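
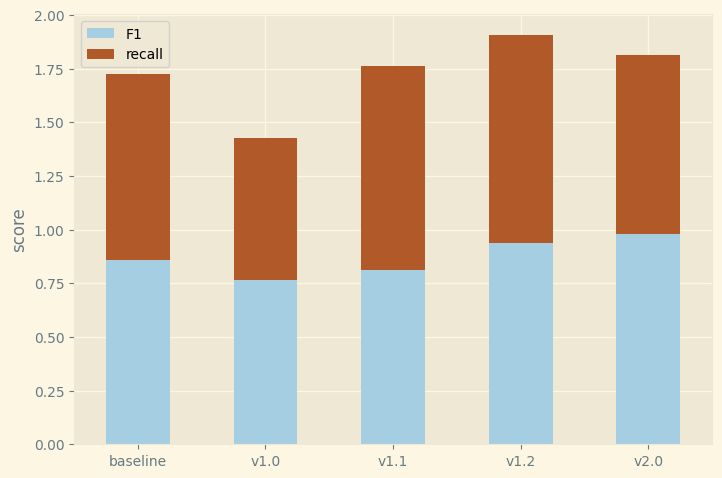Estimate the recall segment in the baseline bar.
≈ 1.0

recall top ≈ 1.8, bottom ≈ 0.8; segment ≈ 1.0.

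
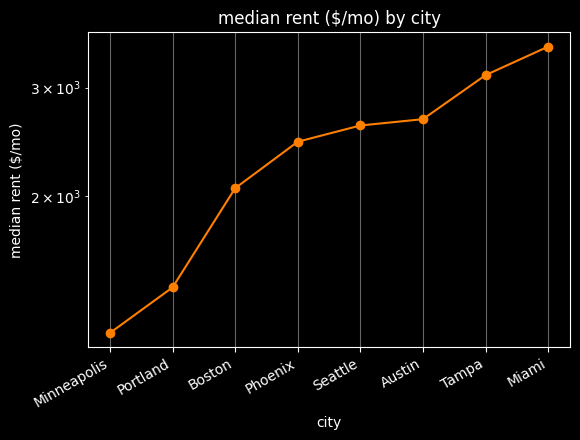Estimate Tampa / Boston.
≈ 1.6×

Tampa ≈ 3200, Boston ≈ 2000; 3200/2000 ≈ 1.6.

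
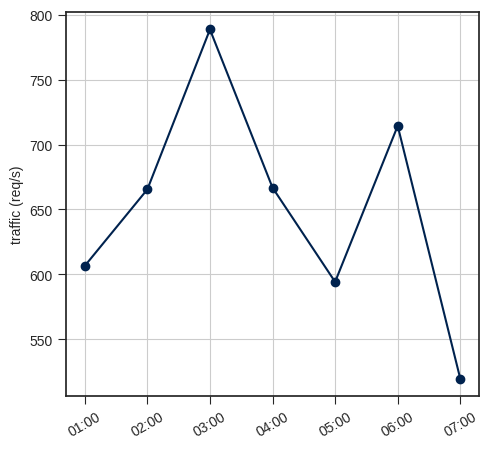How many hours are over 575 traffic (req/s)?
6

Above 575: 01:00, 02:00, 03:00, 04:00, 05:00, 06:00.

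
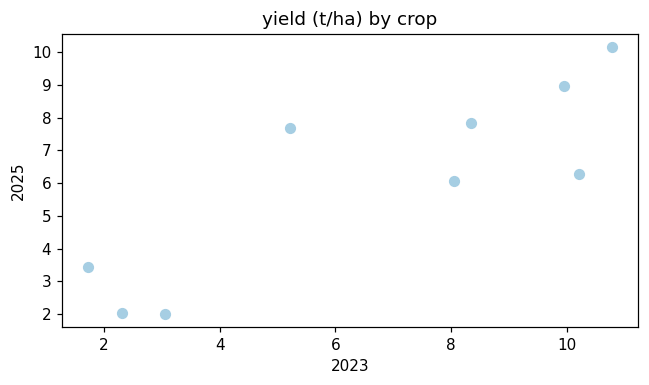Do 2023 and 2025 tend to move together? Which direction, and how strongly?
positive, strong

Points are positively correlated; strong (|r| ≈ 0.9).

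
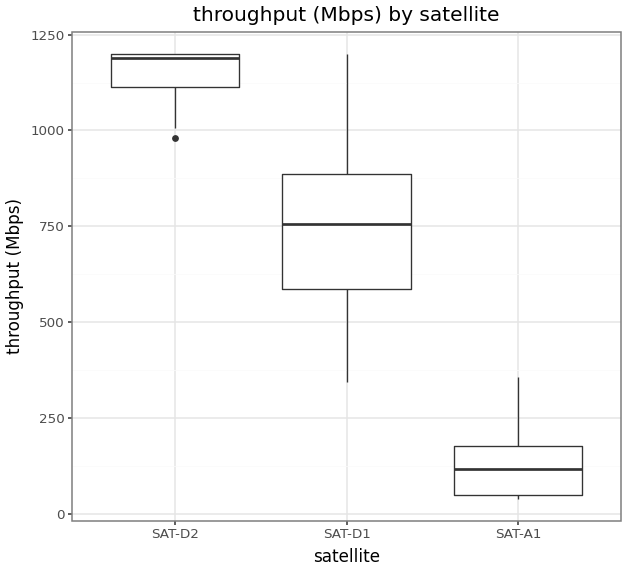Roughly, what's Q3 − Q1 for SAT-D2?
Q3 ≈ 1200, Q1 ≈ 1100; IQR ≈ 100.

≈ 100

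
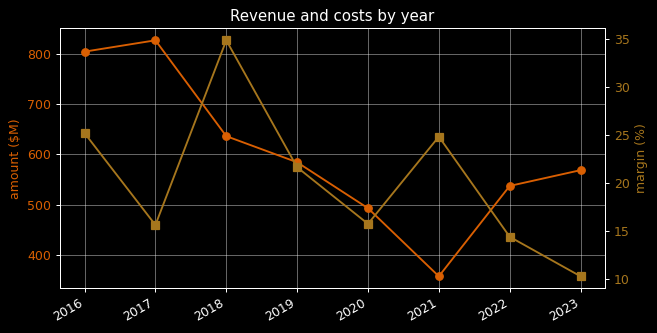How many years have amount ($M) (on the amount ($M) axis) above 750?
Above 750: 2016, 2017.

2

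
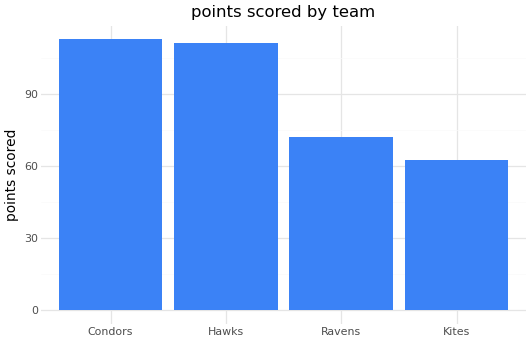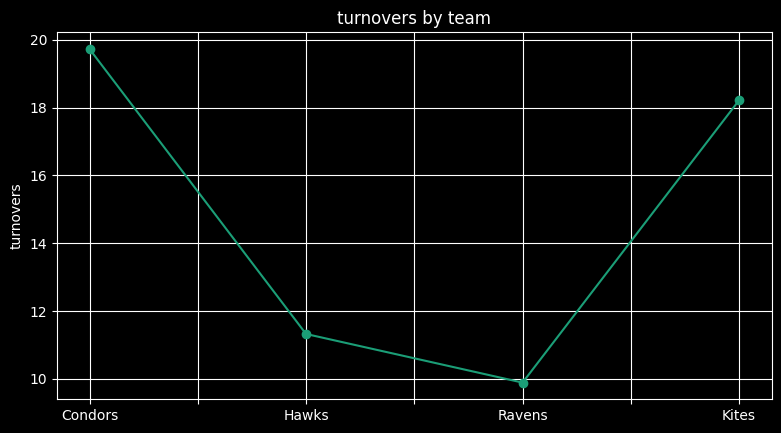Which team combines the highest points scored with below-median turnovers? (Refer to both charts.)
Chart 2 median turnovers ≈ 14; below-median teams: Hawks, Ravens. Among those, Hawks has the highest points scored (≈ 120).

Hawks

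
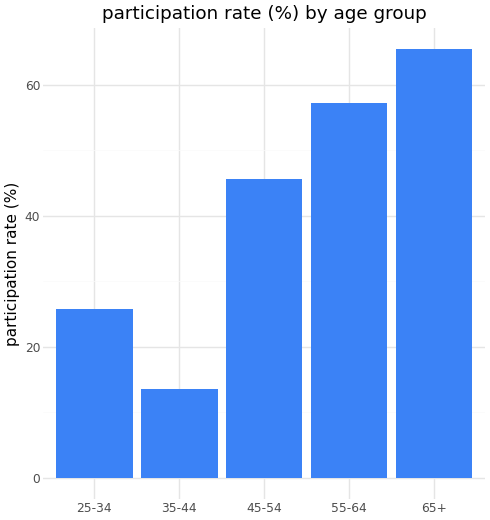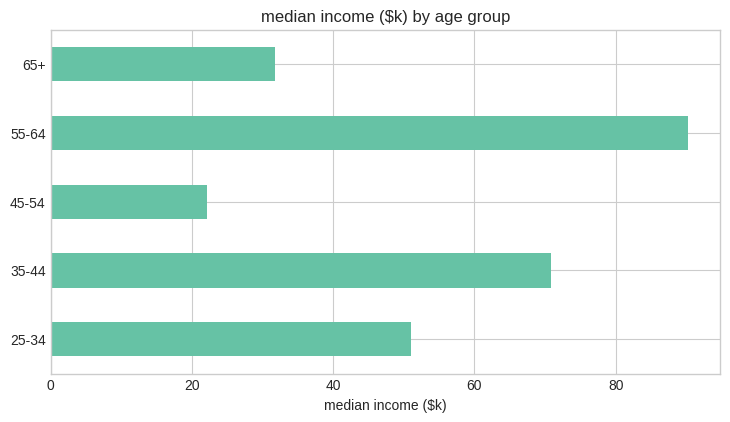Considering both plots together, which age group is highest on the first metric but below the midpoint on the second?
65+

Chart 2 median median income ($k) ≈ 50; below-median age groups: 45-54, 65+. Among those, 65+ has the highest participation rate (%) (≈ 70).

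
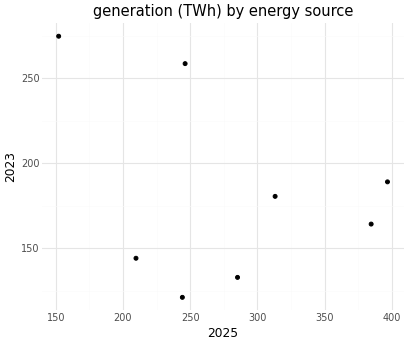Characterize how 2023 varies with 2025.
Points are negatively correlated; weak (|r| ≈ 0.3).

negative, weak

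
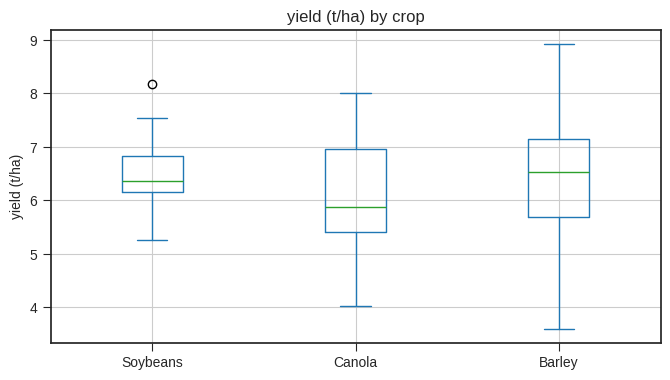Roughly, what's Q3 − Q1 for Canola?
Q3 ≈ 6.95, Q1 ≈ 5.40; IQR ≈ 1.55.

≈ 1.55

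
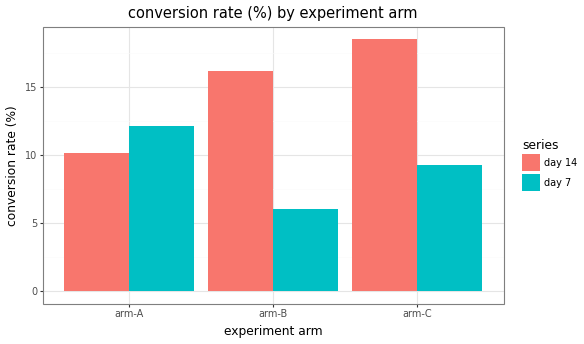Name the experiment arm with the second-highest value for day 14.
Top 3 for day 14: arm-C ≈ 18, arm-B ≈ 16, arm-A ≈ 10.

arm-B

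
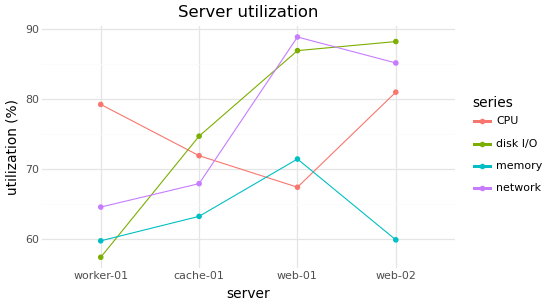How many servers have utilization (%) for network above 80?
Above 80: web-01, web-02.

2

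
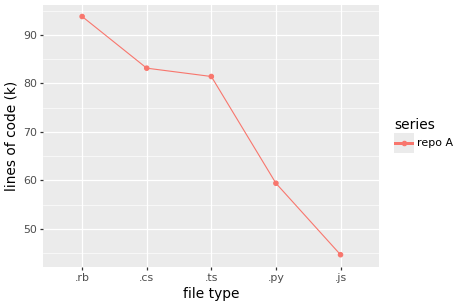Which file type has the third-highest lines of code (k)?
.ts

Top 4: .rb ≈ 95, .cs ≈ 85, .ts ≈ 80, .py ≈ 60.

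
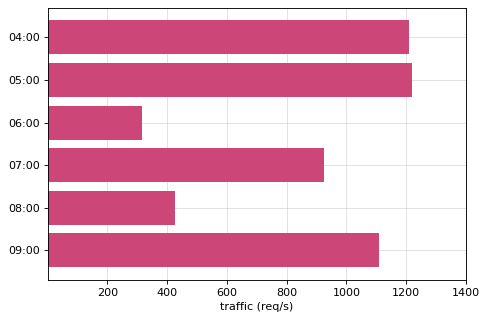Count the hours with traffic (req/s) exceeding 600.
Above 600: 04:00, 05:00, 07:00, 09:00.

4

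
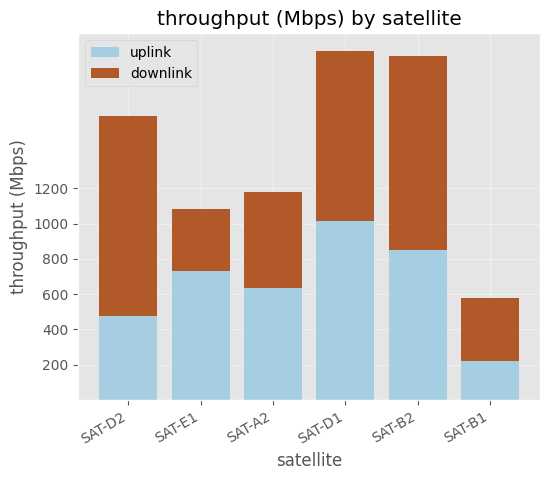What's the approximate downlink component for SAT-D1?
≈ 1000

downlink top ≈ 2000, bottom ≈ 1000; segment ≈ 1000.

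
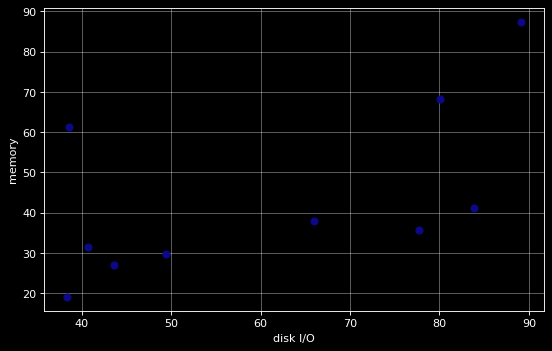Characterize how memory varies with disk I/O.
Points are positively correlated; moderate (|r| ≈ 0.6).

positive, moderate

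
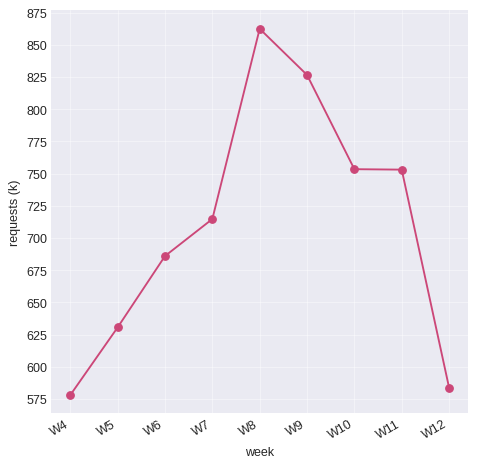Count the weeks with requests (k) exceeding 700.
Above 700: W7, W8, W9, W10, W11.

5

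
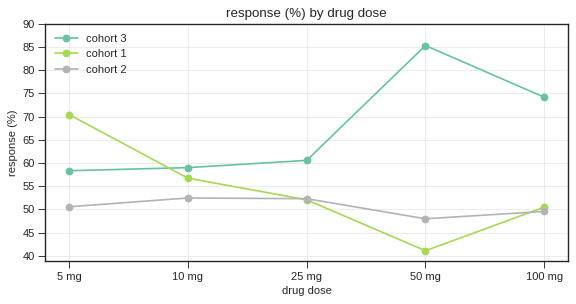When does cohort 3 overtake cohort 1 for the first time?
5 mg: cohort 3 ≈ 60 vs cohort 1 ≈ 70 (not yet); 10 mg: cohort 3 ≈ 60 vs cohort 1 ≈ 55 (first crossover).

10 mg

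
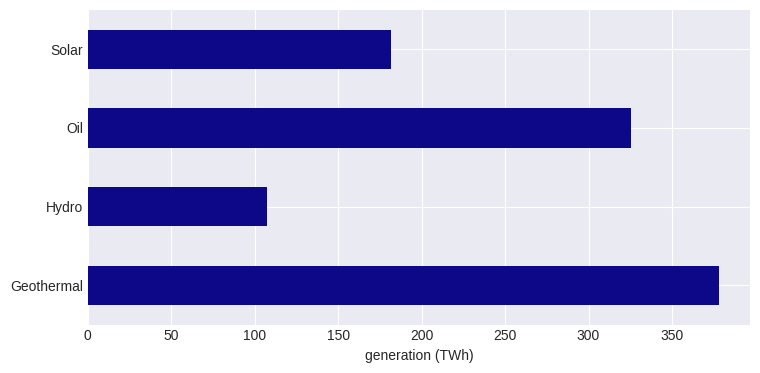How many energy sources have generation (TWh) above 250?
2

Above 250: Geothermal, Oil.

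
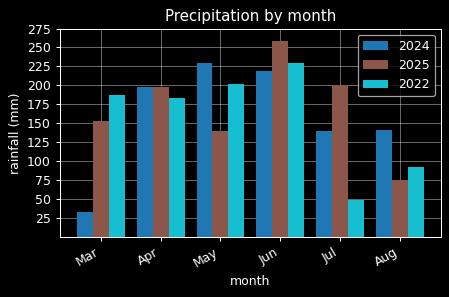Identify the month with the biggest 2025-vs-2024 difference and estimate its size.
Mar, ≈ 125 mm

Mar: 2025 ≈ 150, 2024 ≈ 25 → gap ≈ 125. Next-largest (May) is only ≈ 75.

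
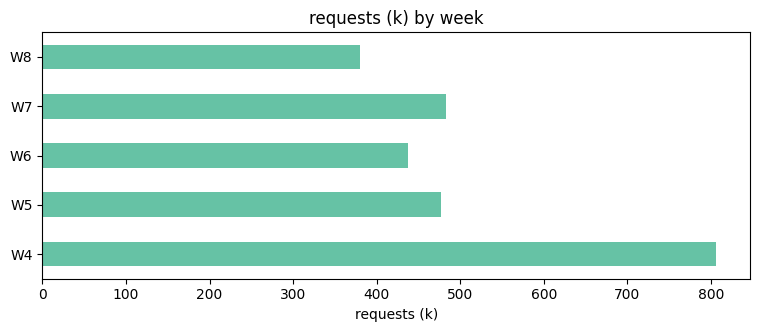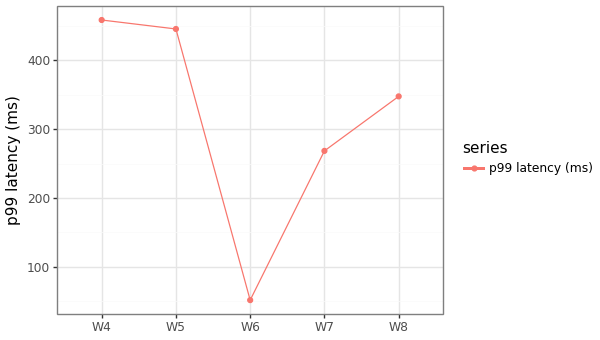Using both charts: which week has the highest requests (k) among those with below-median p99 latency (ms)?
Chart 2 median p99 latency (ms) ≈ 350; below-median weeks: W6, W7. Among those, W7 has the highest requests (k) (≈ 500).

W7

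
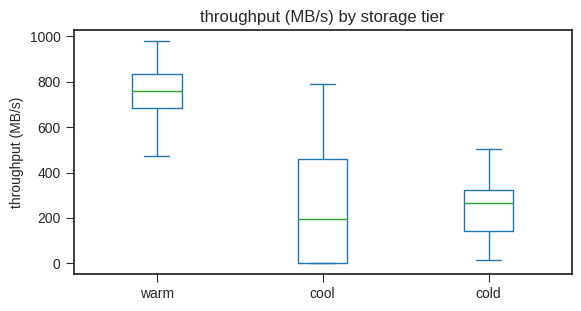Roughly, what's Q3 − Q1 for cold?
Q3 ≈ 300, Q1 ≈ 150; IQR ≈ 150.

≈ 150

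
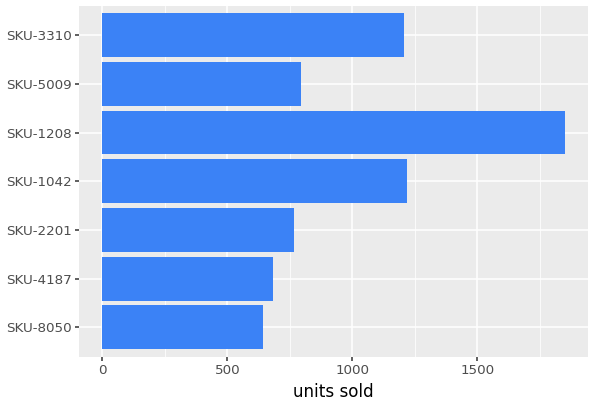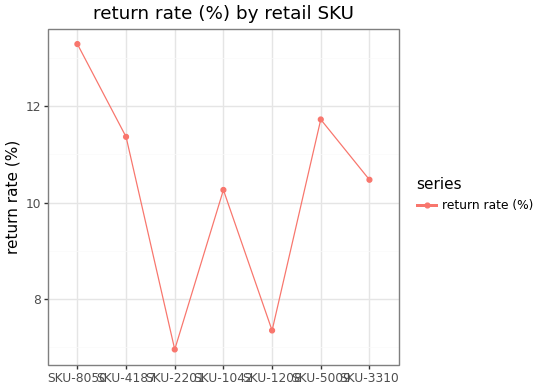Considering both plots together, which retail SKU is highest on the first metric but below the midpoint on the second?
SKU-1208

Chart 2 median return rate (%) ≈ 10; below-median retail SKUs: SKU-2201, SKU-1042, SKU-1208. Among those, SKU-1208 has the highest units sold (≈ 1800).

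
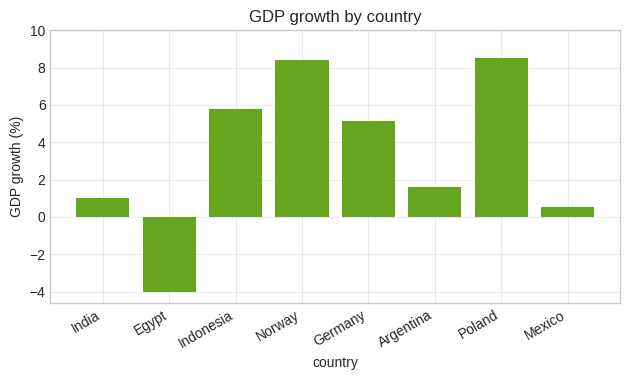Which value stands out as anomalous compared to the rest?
Egypt

Egypt ≈ -4; the rest sit between ≈ 0 and ≈ 8.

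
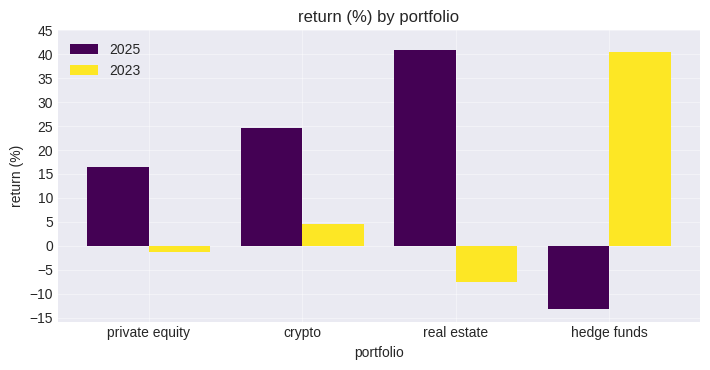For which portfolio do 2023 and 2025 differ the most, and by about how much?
hedge funds, ≈ 55 %

hedge funds: 2023 ≈ 40, 2025 ≈ -15 → gap ≈ 55. Next-largest (real estate) is only ≈ 50.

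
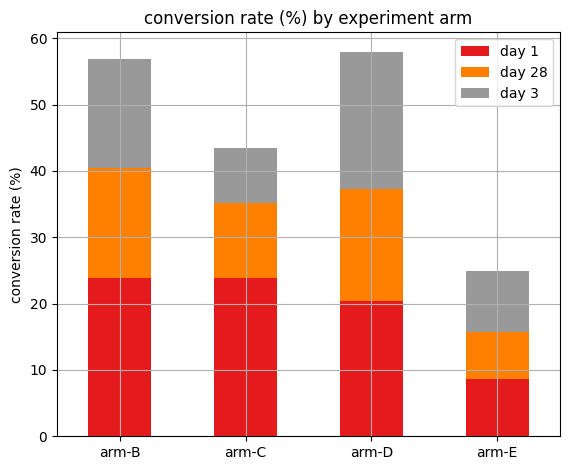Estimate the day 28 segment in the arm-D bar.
day 28 top ≈ 35, bottom ≈ 20; segment ≈ 15.

≈ 15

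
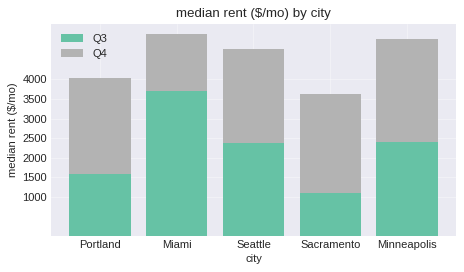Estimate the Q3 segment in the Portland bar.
≈ 1500

Q3 top ≈ 1500, bottom ≈ 0; segment ≈ 1500.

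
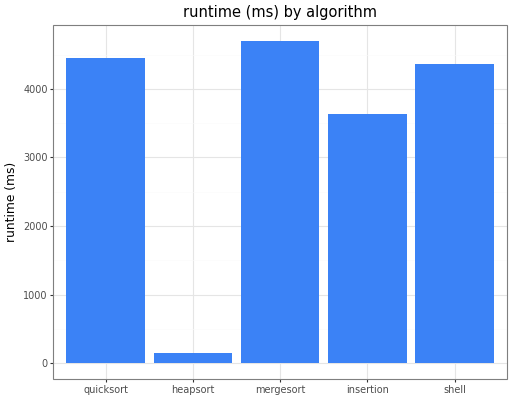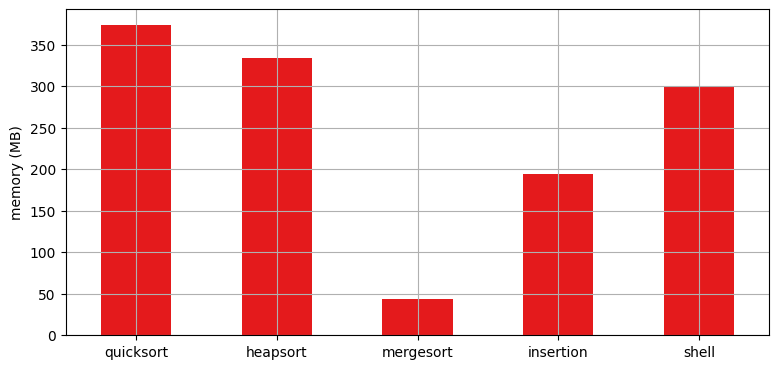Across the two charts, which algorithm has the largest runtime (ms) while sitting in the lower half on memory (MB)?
Chart 2 median memory (MB) ≈ 300; below-median algorithms: mergesort, insertion. Among those, mergesort has the highest runtime (ms) (≈ 4500).

mergesort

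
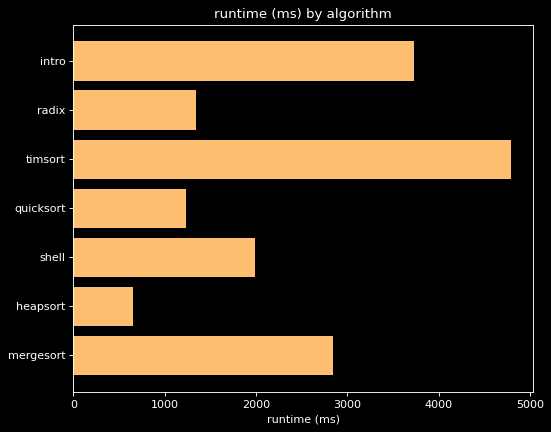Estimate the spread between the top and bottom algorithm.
≈ 4500

Max timsort ≈ 5000, min heapsort ≈ 500; range ≈ 4500.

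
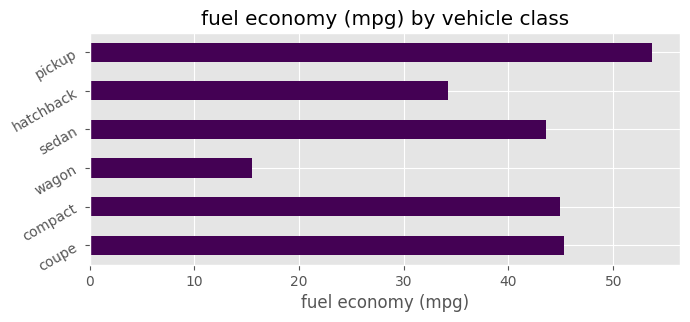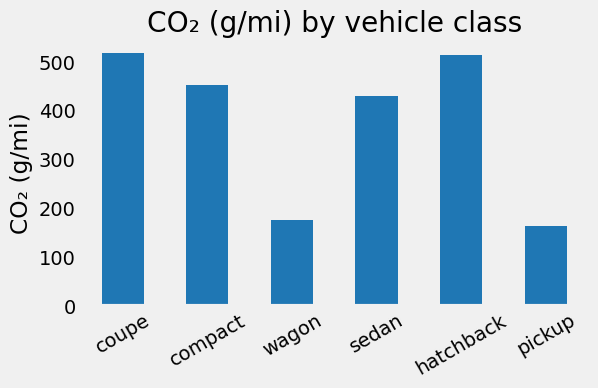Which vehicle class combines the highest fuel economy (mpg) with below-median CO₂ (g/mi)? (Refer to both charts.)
pickup

Chart 2 median CO₂ (g/mi) ≈ 450; below-median vehicle classes: wagon, sedan, pickup. Among those, pickup has the highest fuel economy (mpg) (≈ 55).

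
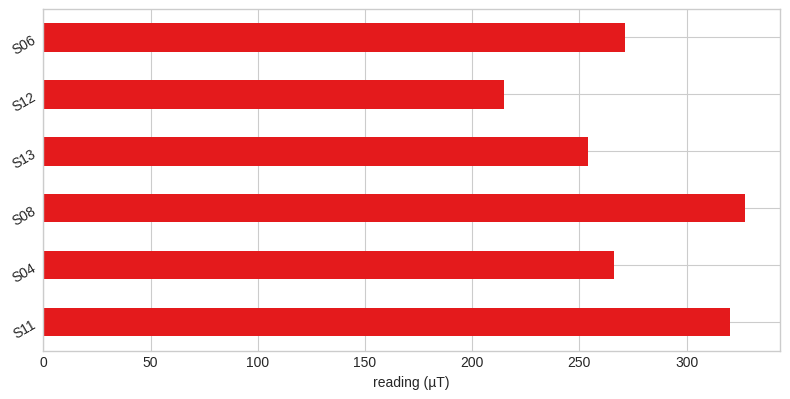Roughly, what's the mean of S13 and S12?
≈ 225

(250 + 200) / 2 ≈ 225.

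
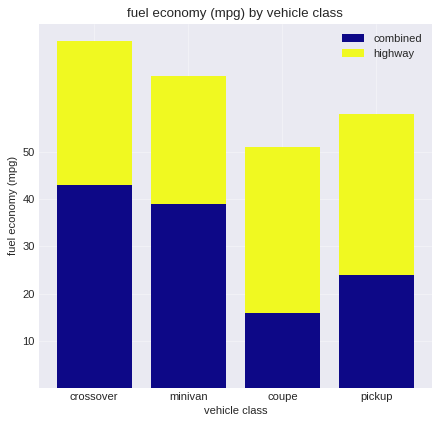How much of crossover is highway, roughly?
highway top ≈ 70, bottom ≈ 40; segment ≈ 30.

≈ 30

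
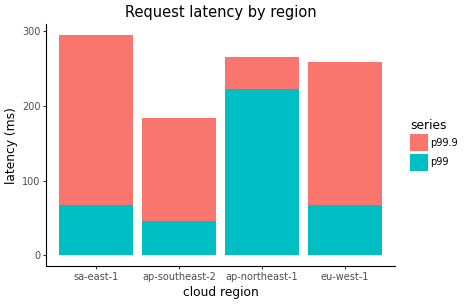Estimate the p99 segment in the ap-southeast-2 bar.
p99 top ≈ 50, bottom ≈ 0; segment ≈ 50.

≈ 50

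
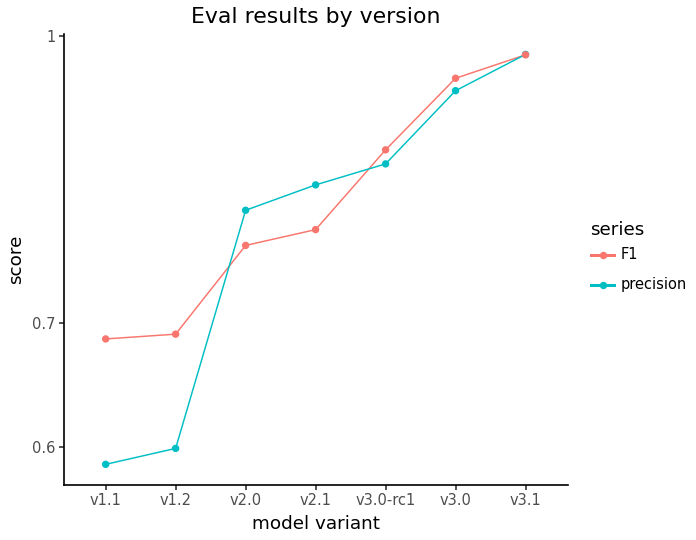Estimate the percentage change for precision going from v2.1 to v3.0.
v2.1 ≈ 0.85, v3.0 ≈ 0.95; (0.95 − 0.85) / 0.85 ≈ +11.8%.

≈ +11.8%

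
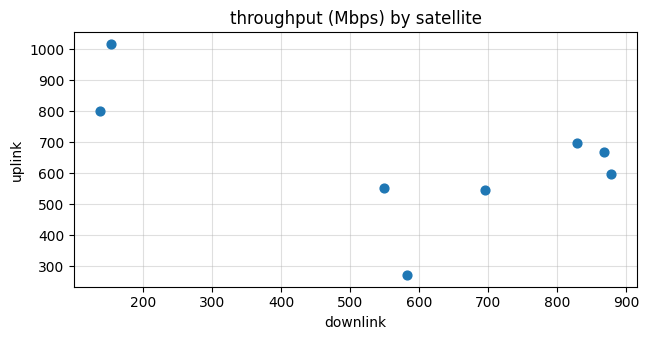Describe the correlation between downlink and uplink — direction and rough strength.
Points are negatively correlated; moderate (|r| ≈ 0.5).

negative, moderate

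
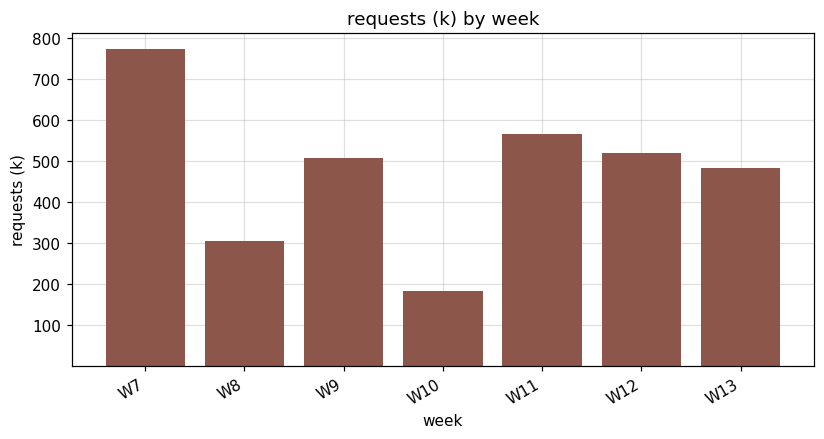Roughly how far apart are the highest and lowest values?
≈ 600

Max W7 ≈ 800, min W10 ≈ 200; range ≈ 600.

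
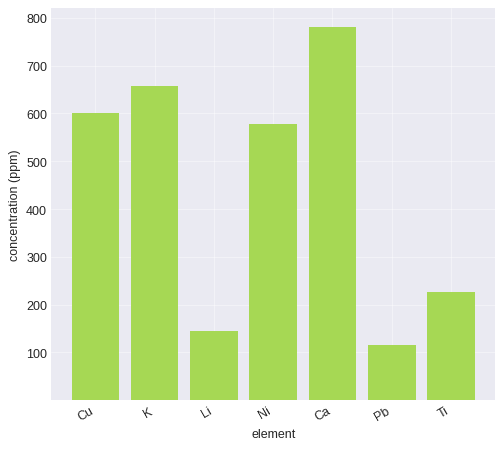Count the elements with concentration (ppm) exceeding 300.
4

Above 300: Cu, K, Ni, Ca.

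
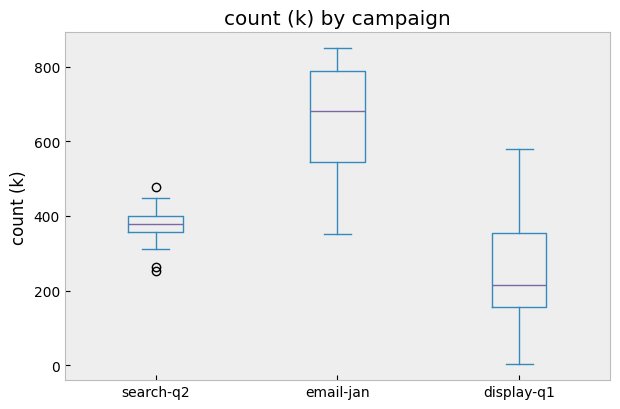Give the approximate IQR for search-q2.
≈ 50

Q3 ≈ 400, Q1 ≈ 350; IQR ≈ 50.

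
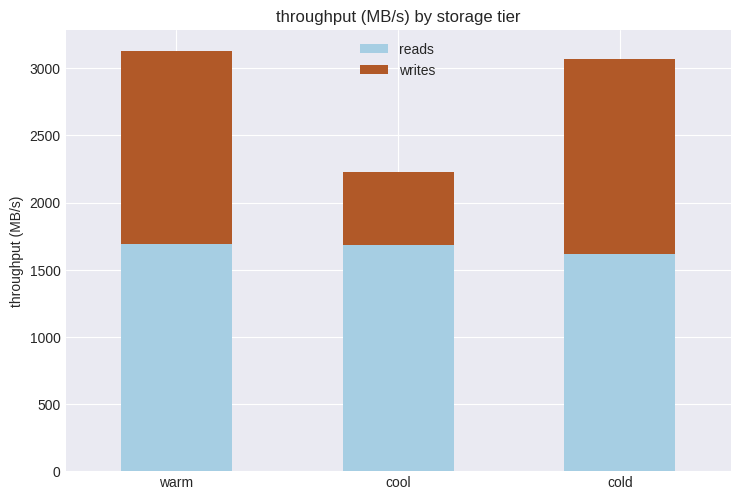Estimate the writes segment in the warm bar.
≈ 1500

writes top ≈ 3000, bottom ≈ 1500; segment ≈ 1500.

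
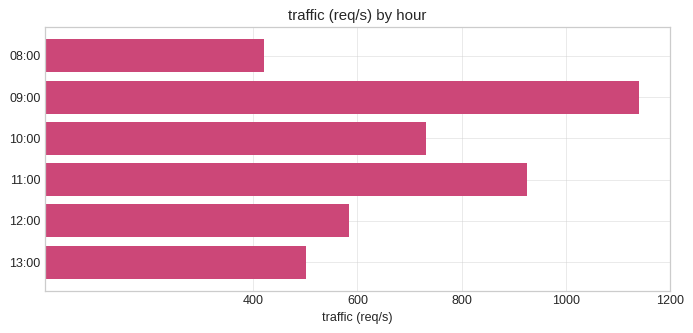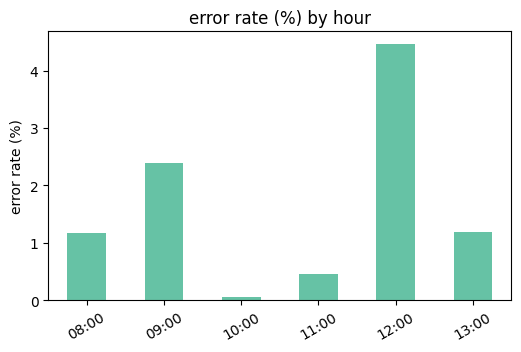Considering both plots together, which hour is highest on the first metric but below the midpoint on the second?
11:00

Chart 2 median error rate (%) ≈ 1; below-median hours: 08:00, 10:00, 11:00. Among those, 11:00 has the highest traffic (req/s) (≈ 1000).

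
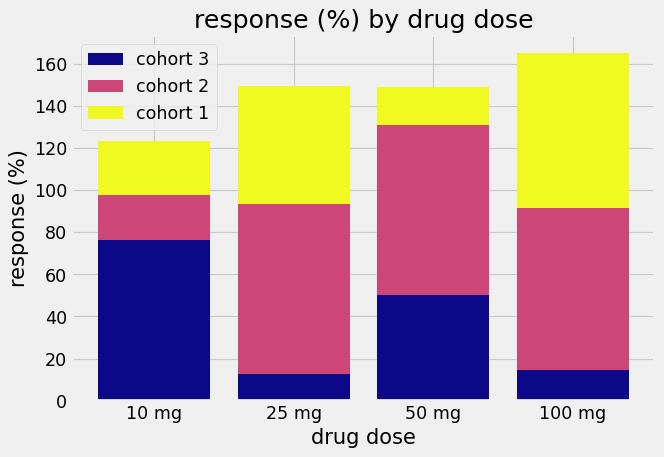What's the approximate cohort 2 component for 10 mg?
≈ 20

cohort 2 top ≈ 100, bottom ≈ 80; segment ≈ 20.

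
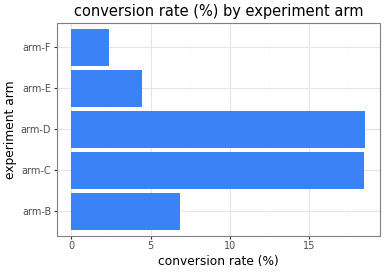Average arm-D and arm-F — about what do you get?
≈ 10

(18 + 2) / 2 ≈ 10.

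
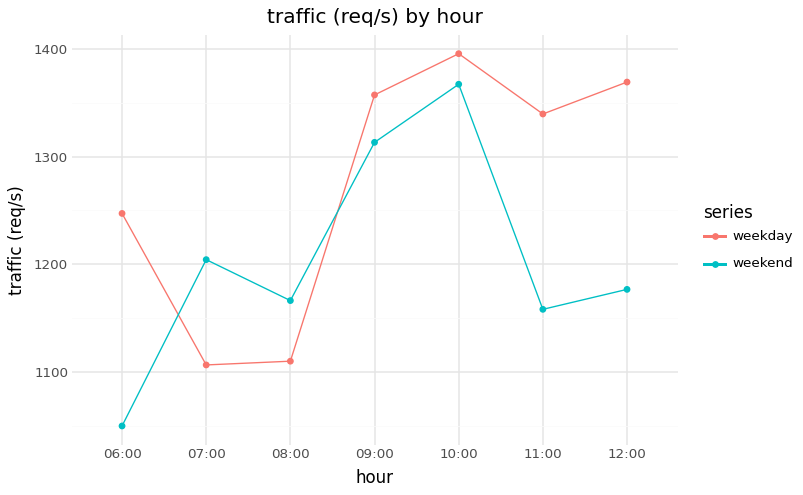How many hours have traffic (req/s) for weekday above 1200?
5

Above 1200: 06:00, 09:00, 10:00, 11:00, 12:00.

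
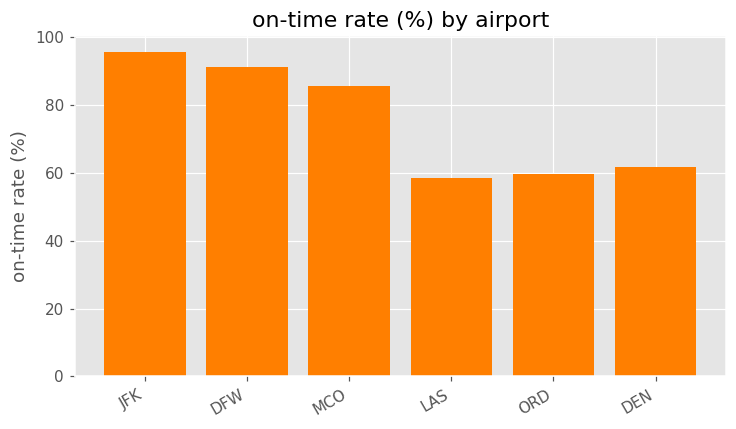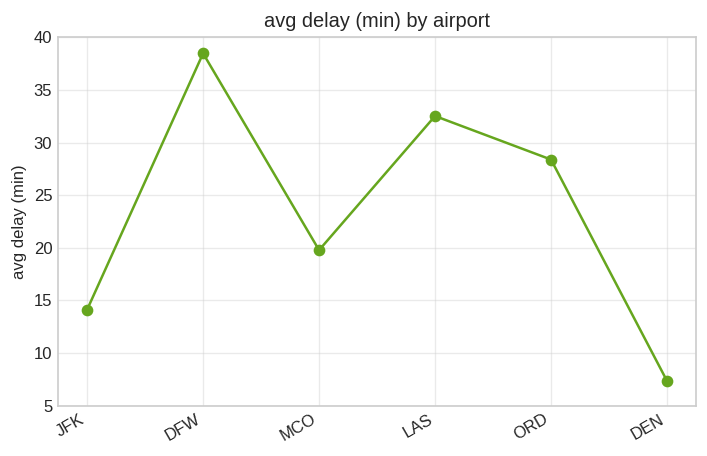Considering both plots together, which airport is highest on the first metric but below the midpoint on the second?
Chart 2 median avg delay (min) ≈ 25; below-median airports: JFK, MCO, DEN. Among those, JFK has the highest on-time rate (%) (≈ 100).

JFK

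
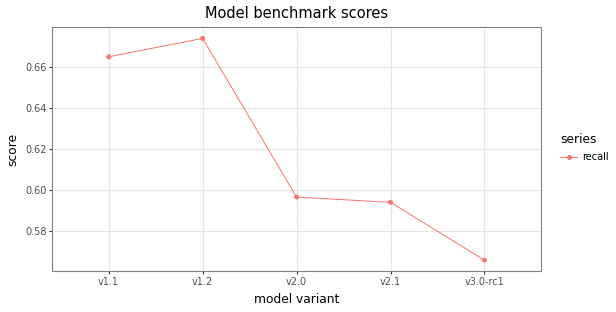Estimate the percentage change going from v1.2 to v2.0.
v1.2 ≈ 0.67, v2.0 ≈ 0.60; (0.60 − 0.67) / 0.67 ≈ -10.4%.

≈ -10.4%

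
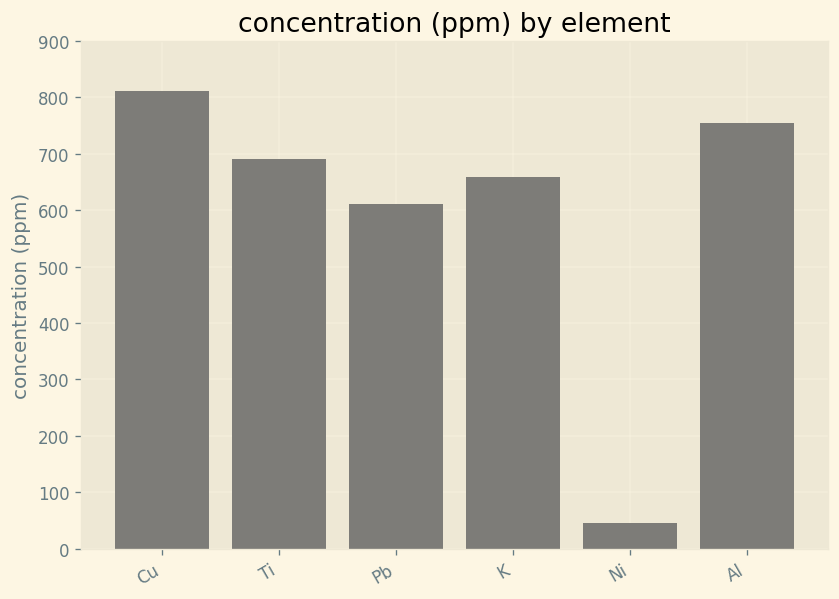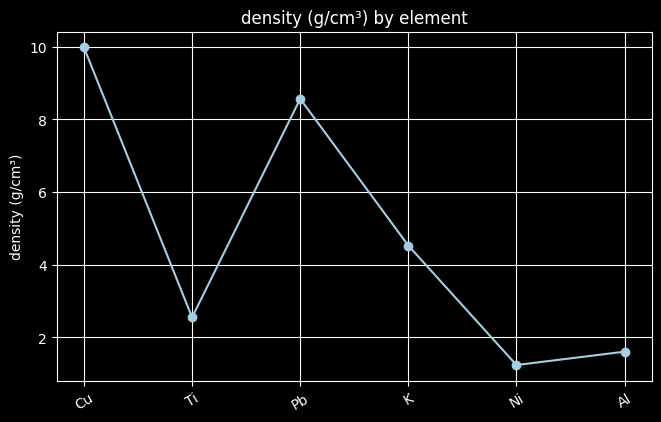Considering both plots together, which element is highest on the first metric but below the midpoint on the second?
Al

Chart 2 median density (g/cm³) ≈ 4; below-median elements: Ti, Ni, Al. Among those, Al has the highest concentration (ppm) (≈ 800).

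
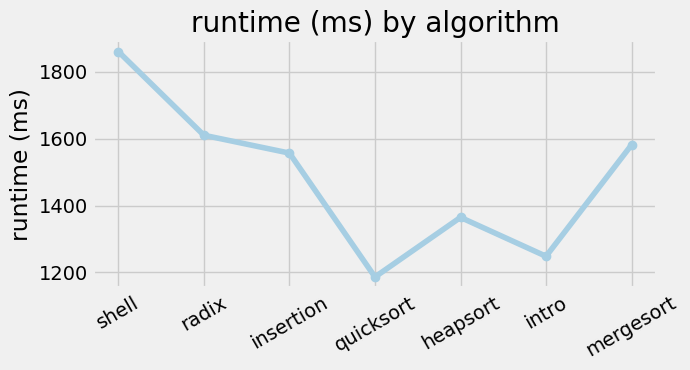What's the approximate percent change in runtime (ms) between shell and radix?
shell ≈ 1900, radix ≈ 1600; (1600 − 1900) / 1900 ≈ -15.8%.

≈ -15.8%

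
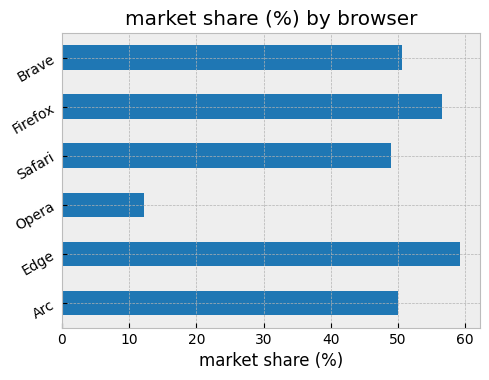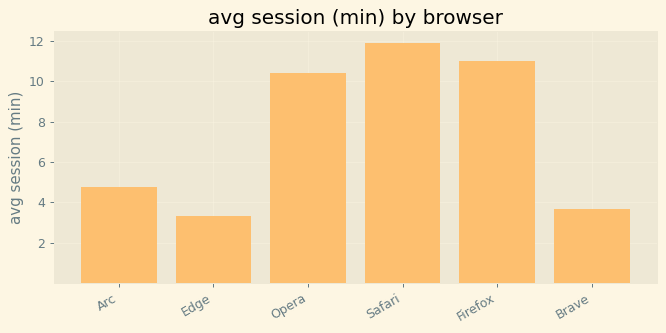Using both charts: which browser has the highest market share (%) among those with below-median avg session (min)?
Chart 2 median avg session (min) ≈ 8; below-median browsers: Arc, Edge, Brave. Among those, Edge has the highest market share (%) (≈ 60).

Edge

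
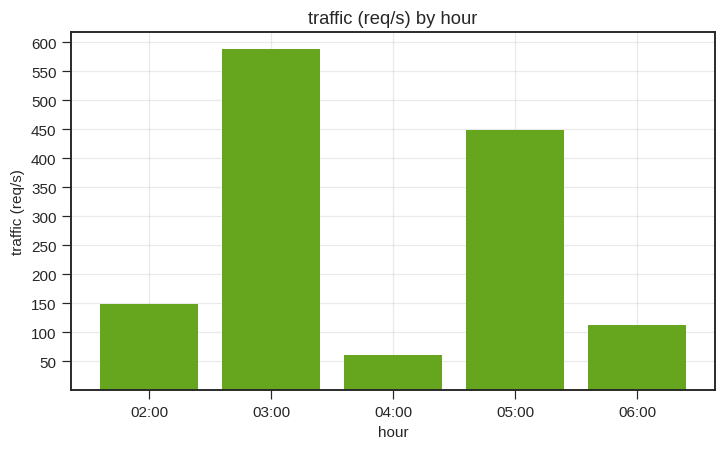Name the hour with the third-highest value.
Top 4: 03:00 ≈ 600, 05:00 ≈ 450, 02:00 ≈ 150, 06:00 ≈ 100.

02:00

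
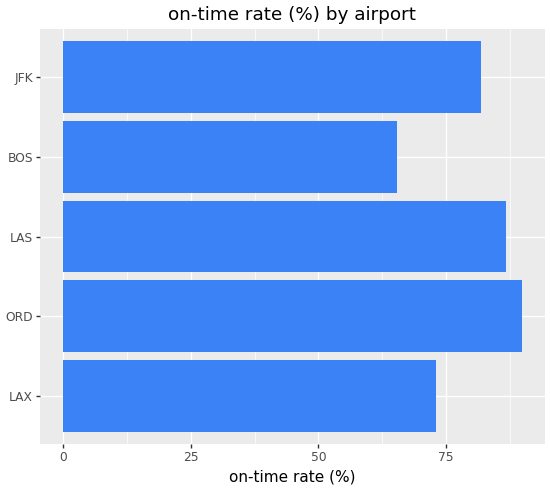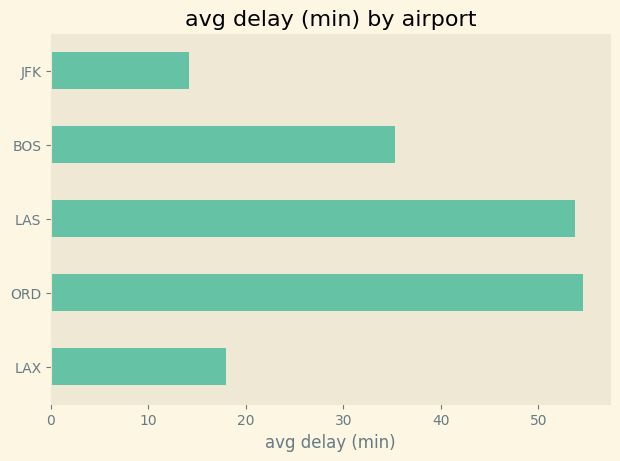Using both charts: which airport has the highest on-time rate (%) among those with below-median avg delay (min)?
Chart 2 median avg delay (min) ≈ 40; below-median airports: LAX, JFK. Among those, JFK has the highest on-time rate (%) (≈ 80).

JFK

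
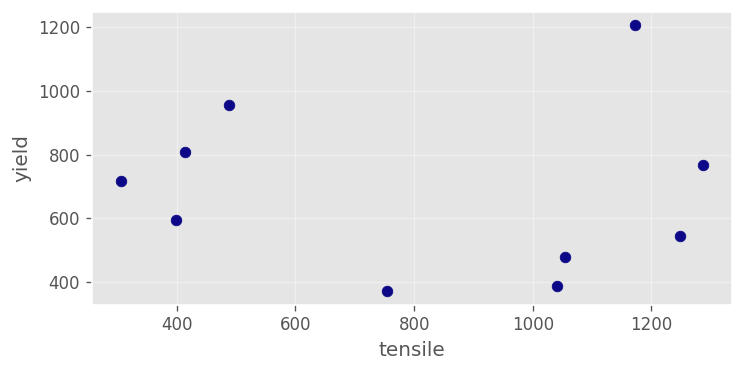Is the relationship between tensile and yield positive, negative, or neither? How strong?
no clear correlation

Points are roughly uncorrelated; weak (|r| ≈ 0.1).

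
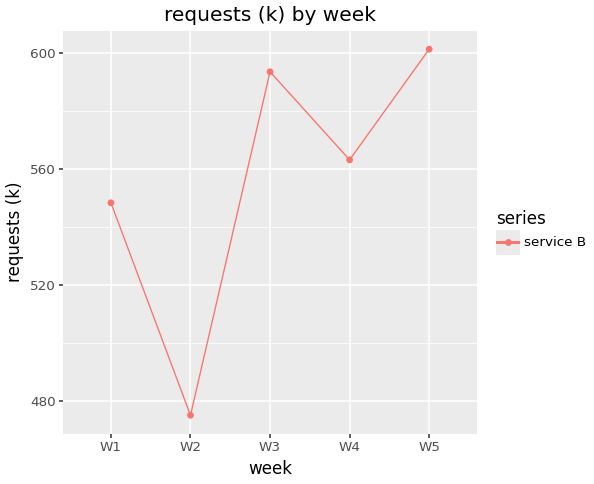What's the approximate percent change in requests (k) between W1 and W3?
W1 ≈ 540, W3 ≈ 600; (600 − 540) / 540 ≈ +11.1%.

≈ +11.1%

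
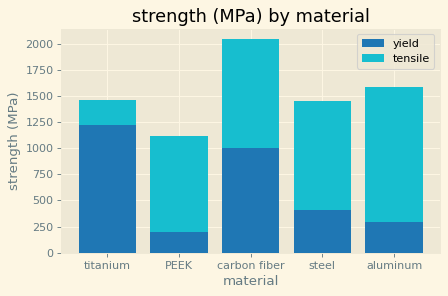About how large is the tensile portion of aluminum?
tensile top ≈ 1600, bottom ≈ 200; segment ≈ 1400.

≈ 1400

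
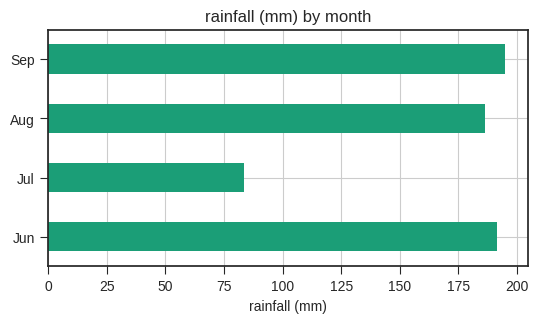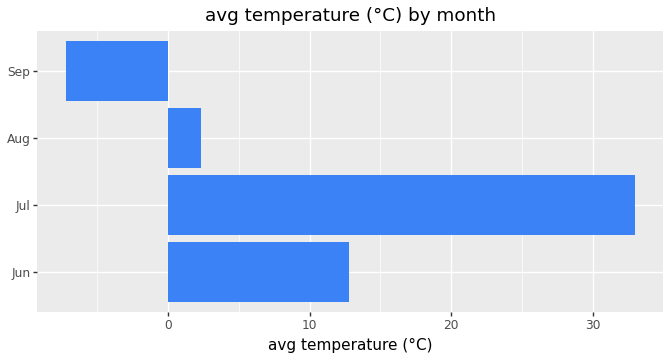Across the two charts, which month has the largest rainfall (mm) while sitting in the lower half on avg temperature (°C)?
Chart 2 median avg temperature (°C) ≈ 10; below-median months: Aug, Sep. Among those, Sep has the highest rainfall (mm) (≈ 200).

Sep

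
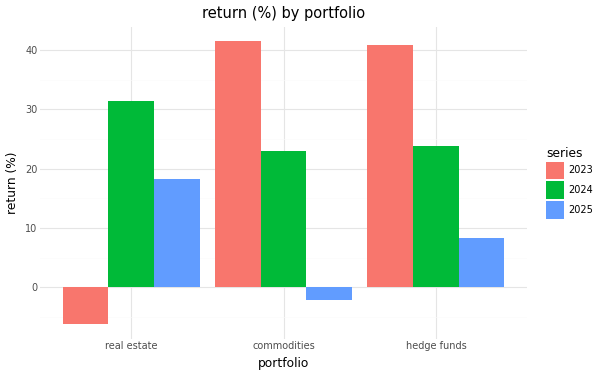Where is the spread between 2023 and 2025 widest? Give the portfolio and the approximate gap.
commodities, ≈ 40 %

commodities: 2023 ≈ 40, 2025 ≈ 0 → gap ≈ 40. Next-largest (hedge funds) is only ≈ 30.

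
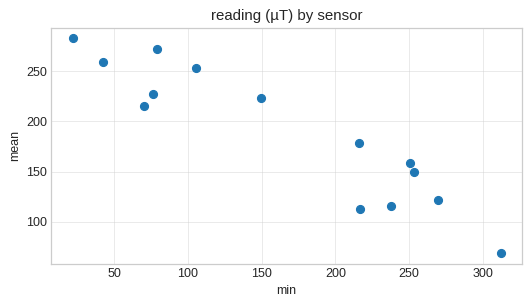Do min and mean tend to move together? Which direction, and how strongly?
negative, strong

Points are negatively correlated; strong (|r| ≈ 0.9).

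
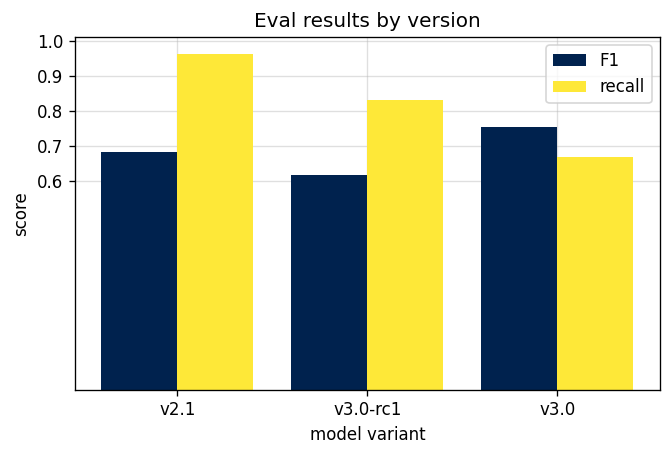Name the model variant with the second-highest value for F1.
Top 3 for F1: v3.0 ≈ 0.8, v2.1 ≈ 0.7, v3.0-rc1 ≈ 0.6.

v2.1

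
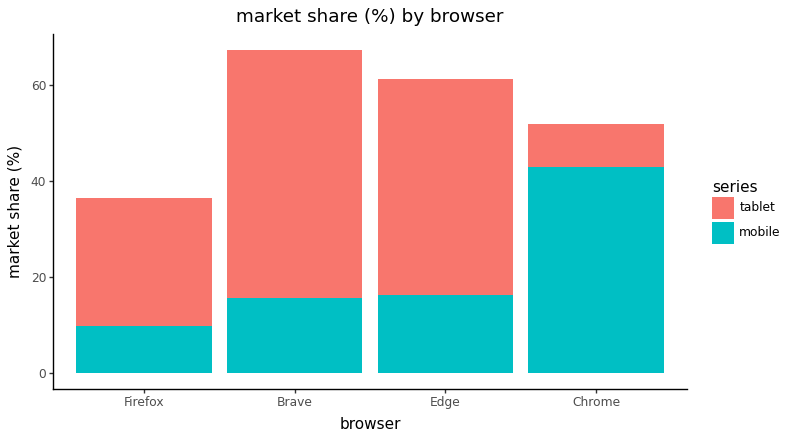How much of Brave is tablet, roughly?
tablet top ≈ 70, bottom ≈ 20; segment ≈ 50.

≈ 50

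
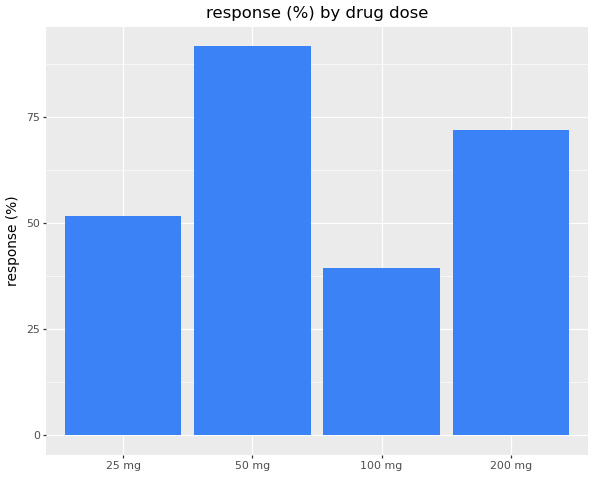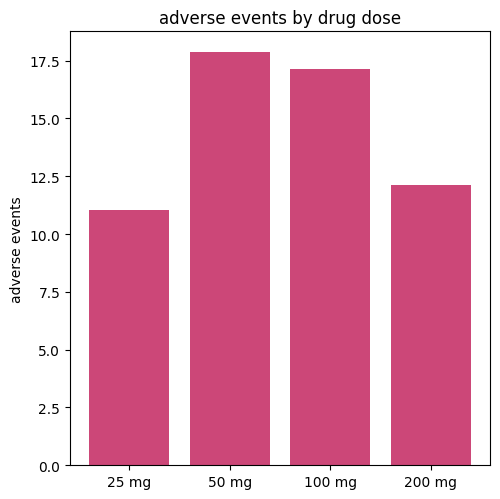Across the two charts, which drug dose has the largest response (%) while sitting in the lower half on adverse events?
200 mg

Chart 2 median adverse events ≈ 14; below-median drug doses: 25 mg, 200 mg. Among those, 200 mg has the highest response (%) (≈ 70).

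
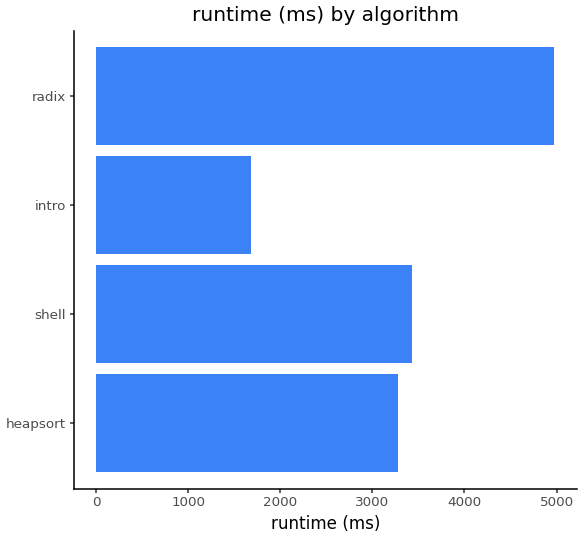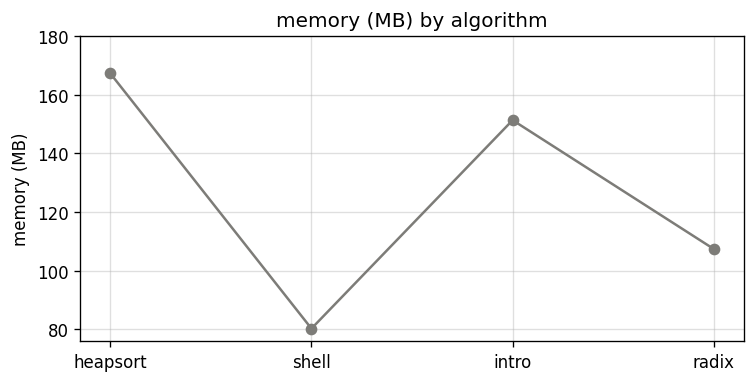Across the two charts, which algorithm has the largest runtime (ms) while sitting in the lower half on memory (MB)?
radix

Chart 2 median memory (MB) ≈ 120; below-median algorithms: shell, radix. Among those, radix has the highest runtime (ms) (≈ 5000).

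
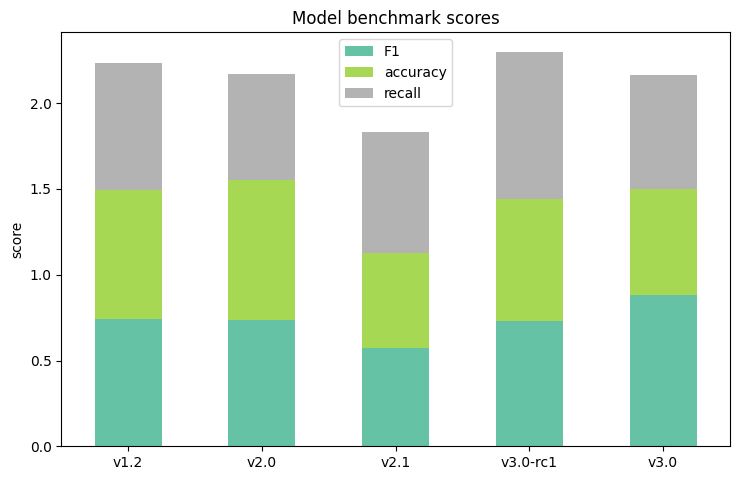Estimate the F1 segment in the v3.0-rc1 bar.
F1 top ≈ 0.8, bottom ≈ 0.0; segment ≈ 0.8.

≈ 0.8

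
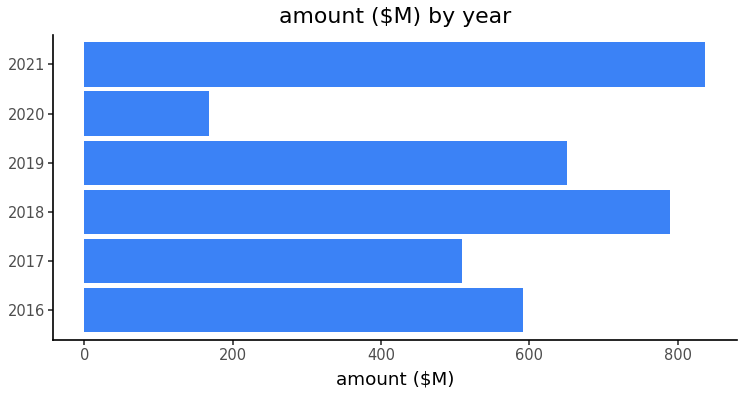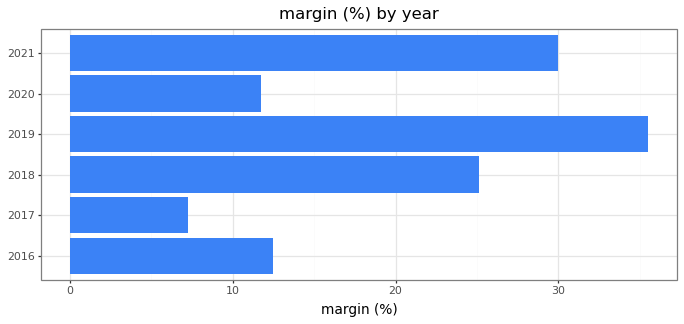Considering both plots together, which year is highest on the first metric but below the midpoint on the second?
2016

Chart 2 median margin (%) ≈ 20; below-median years: 2016, 2017, 2020. Among those, 2016 has the highest amount ($M) (≈ 600).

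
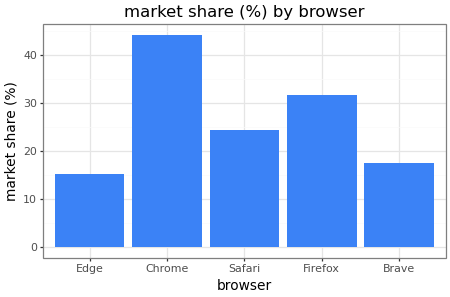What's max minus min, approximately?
Max Chrome ≈ 45, min Edge ≈ 15; range ≈ 30.

≈ 30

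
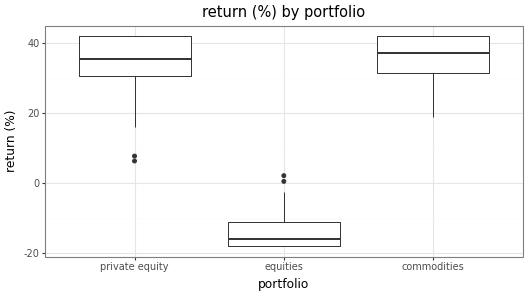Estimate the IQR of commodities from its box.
≈ 10

Q3 ≈ 40, Q1 ≈ 30; IQR ≈ 10.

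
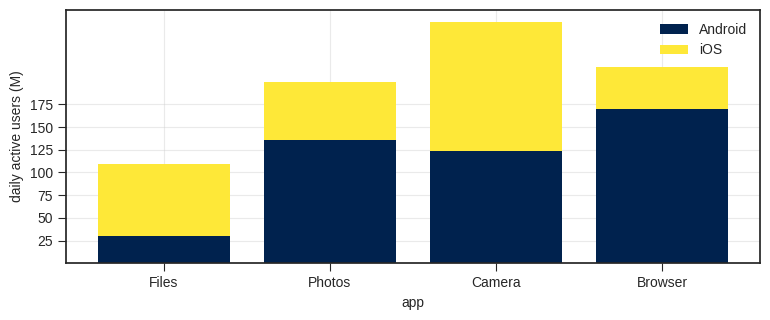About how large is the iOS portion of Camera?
iOS top ≈ 275, bottom ≈ 125; segment ≈ 150.

≈ 150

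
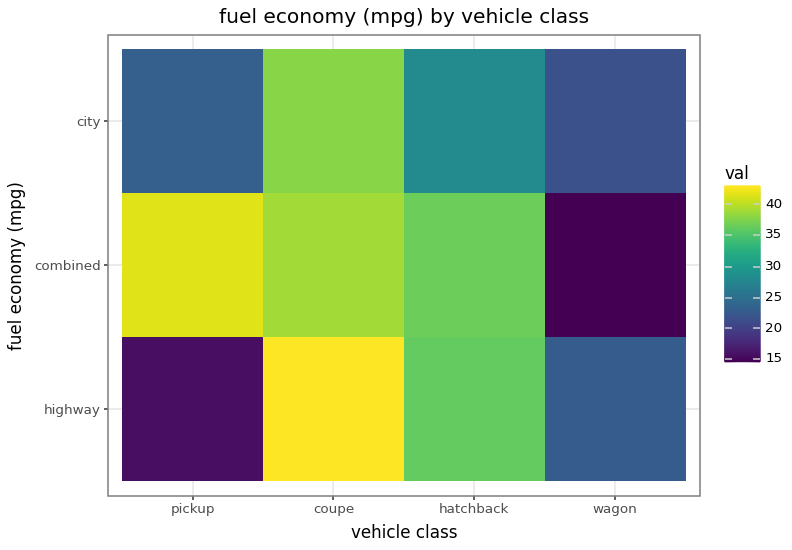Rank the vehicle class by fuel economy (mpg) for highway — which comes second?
hatchback

Top 3 for highway: coupe ≈ 45, hatchback ≈ 35, wagon ≈ 25.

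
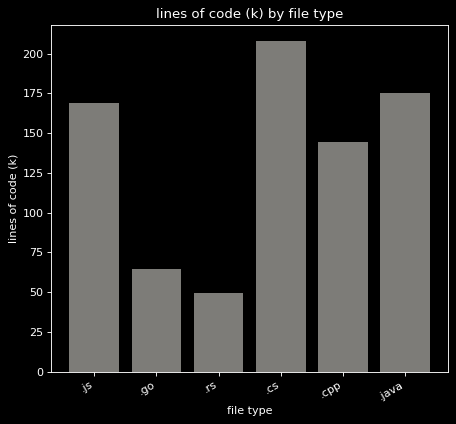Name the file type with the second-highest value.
Top 3: .cs ≈ 200, .java ≈ 180, .js ≈ 160.

.java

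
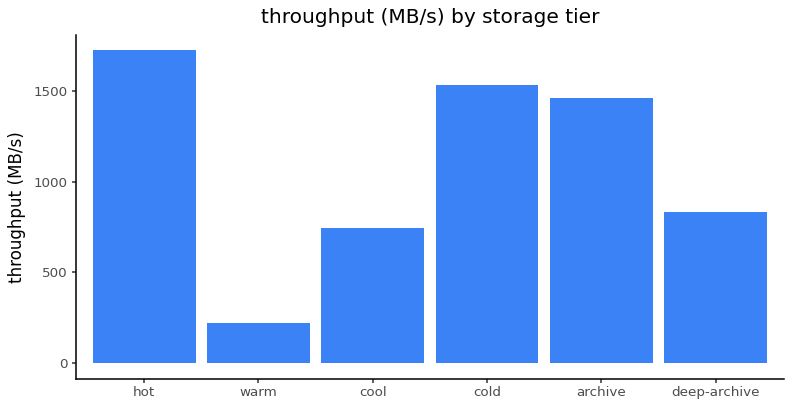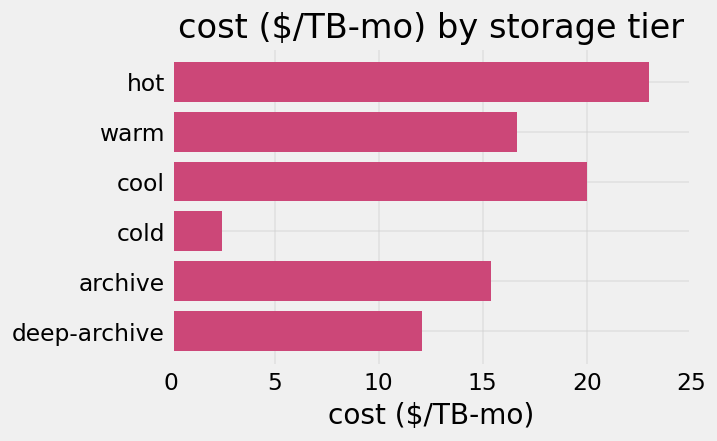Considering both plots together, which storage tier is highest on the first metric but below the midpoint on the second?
Chart 2 median cost ($/TB-mo) ≈ 15; below-median storage tiers: cold, archive, deep-archive. Among those, cold has the highest throughput (MB/s) (≈ 1600).

cold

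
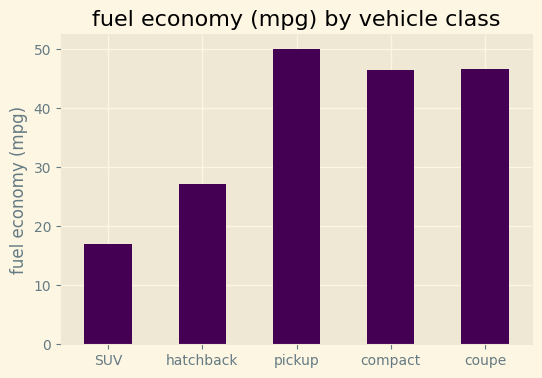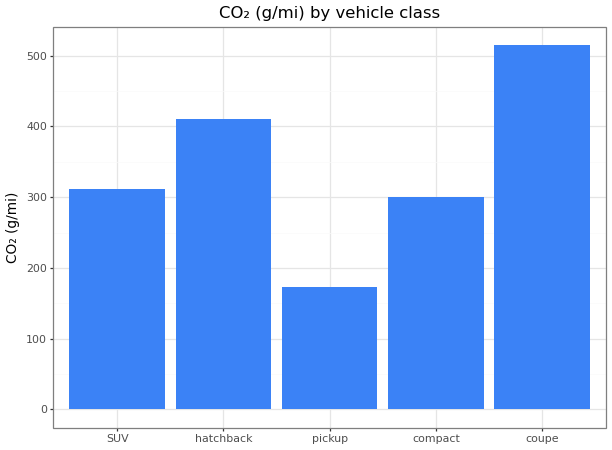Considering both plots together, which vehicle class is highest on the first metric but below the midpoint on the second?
Chart 2 median CO₂ (g/mi) ≈ 300; below-median vehicle classes: pickup, compact. Among those, pickup has the highest fuel economy (mpg) (≈ 50).

pickup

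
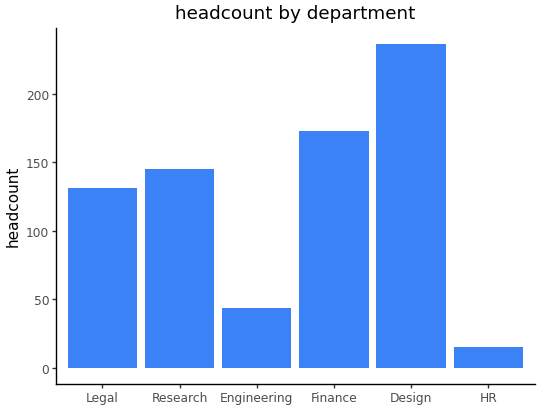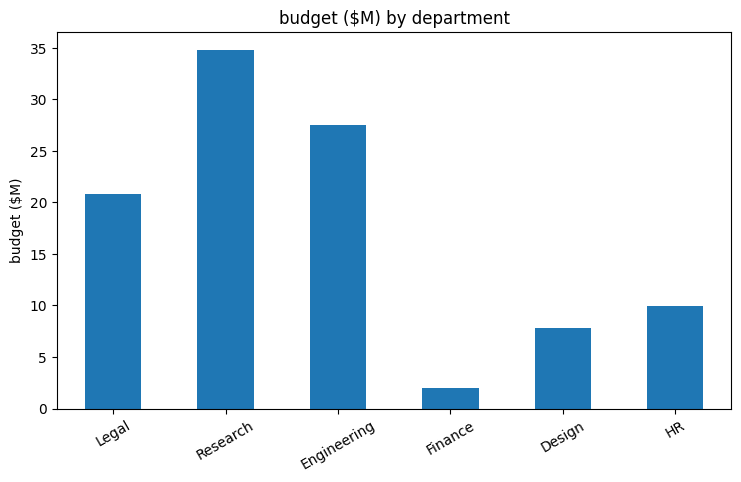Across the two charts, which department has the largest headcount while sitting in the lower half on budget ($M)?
Design

Chart 2 median budget ($M) ≈ 15; below-median departments: Finance, Design, HR. Among those, Design has the highest headcount (≈ 225).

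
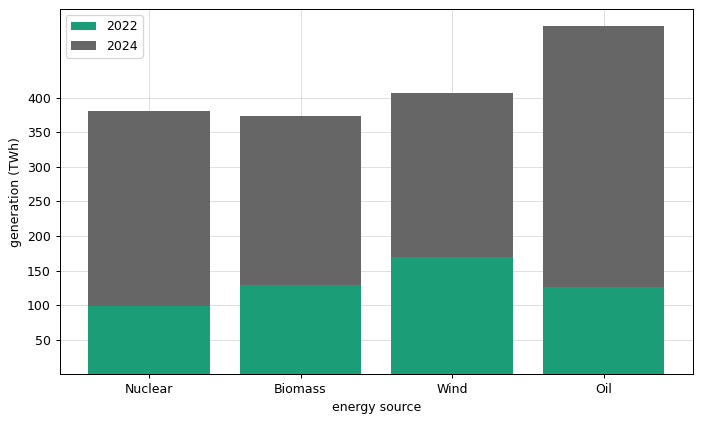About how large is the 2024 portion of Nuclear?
2024 top ≈ 400, bottom ≈ 100; segment ≈ 300.

≈ 300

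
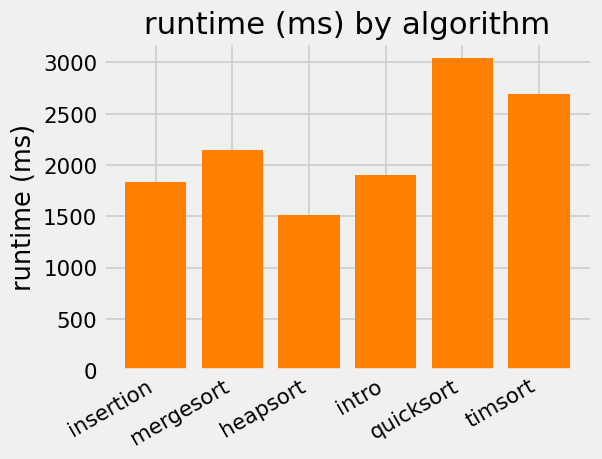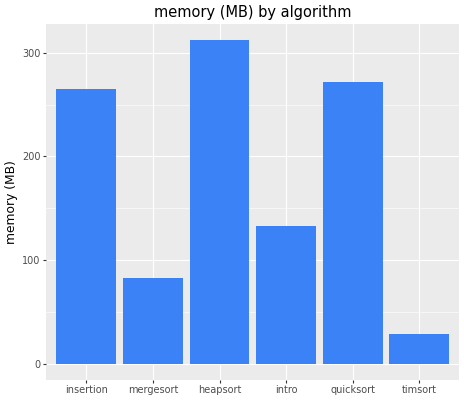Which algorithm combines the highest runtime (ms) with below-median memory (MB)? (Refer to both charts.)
Chart 2 median memory (MB) ≈ 200; below-median algorithms: mergesort, intro, timsort. Among those, timsort has the highest runtime (ms) (≈ 2500).

timsort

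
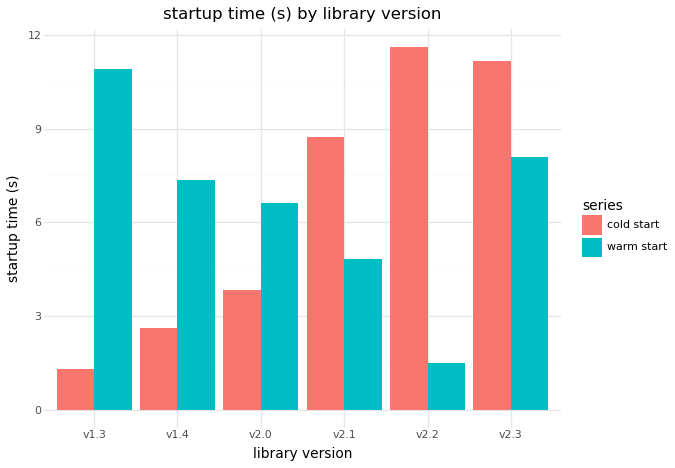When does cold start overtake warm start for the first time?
v2.1

v2.0: cold start ≈ 4 vs warm start ≈ 7 (not yet); v2.1: cold start ≈ 9 vs warm start ≈ 5 (first crossover).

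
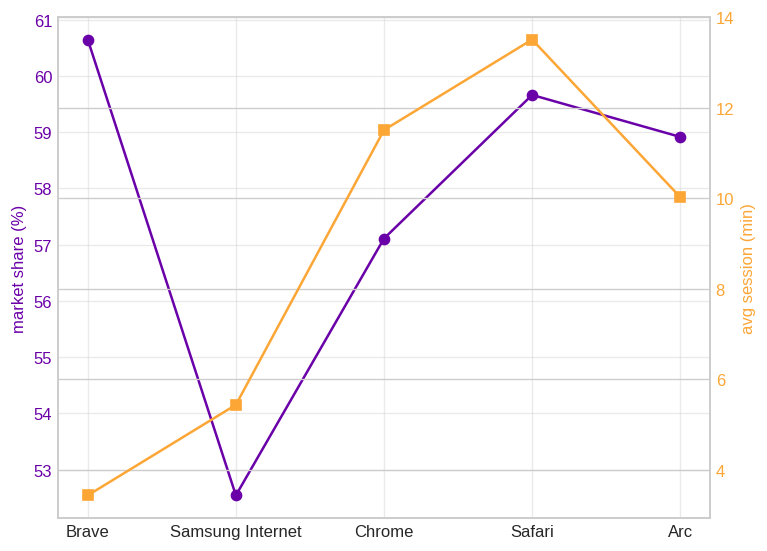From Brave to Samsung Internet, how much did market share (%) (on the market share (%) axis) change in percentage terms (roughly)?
≈ -13.1%

Brave ≈ 61, Samsung Internet ≈ 53; (53 − 61) / 61 ≈ -13.1%.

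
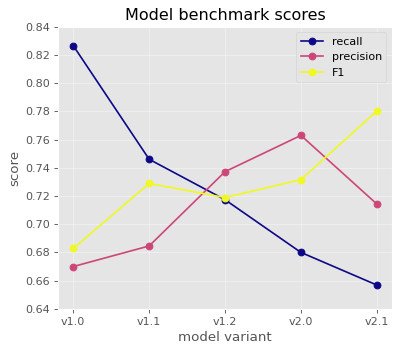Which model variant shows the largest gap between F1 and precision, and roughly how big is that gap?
v2.1, ≈ 0.06

v2.1: F1 ≈ 0.78, precision ≈ 0.72 → gap ≈ 0.06. Next-largest (v1.1) is only ≈ 0.04.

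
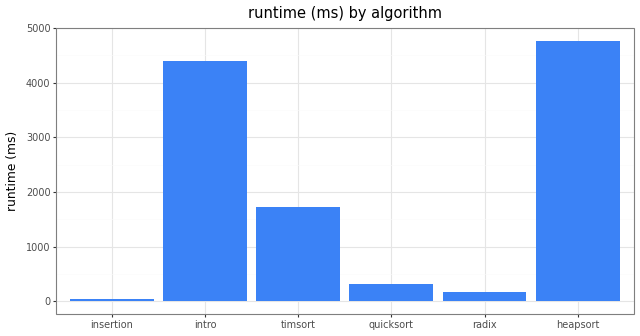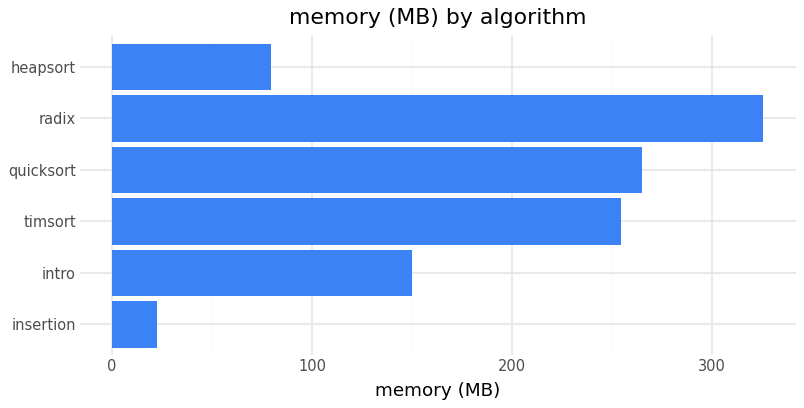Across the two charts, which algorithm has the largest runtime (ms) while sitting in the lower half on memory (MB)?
heapsort

Chart 2 median memory (MB) ≈ 200; below-median algorithms: insertion, intro, heapsort. Among those, heapsort has the highest runtime (ms) (≈ 5000).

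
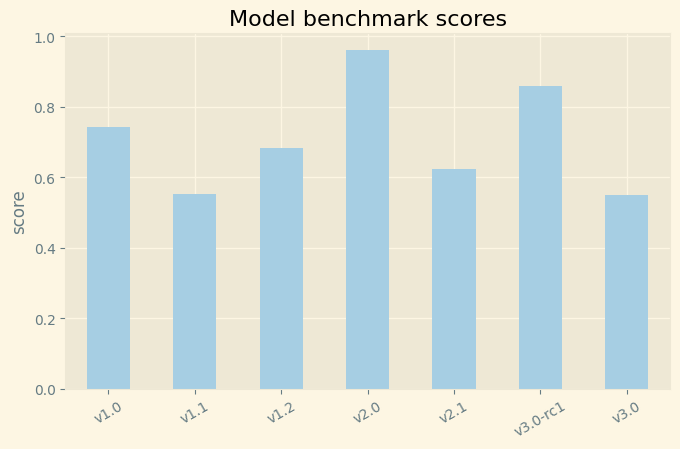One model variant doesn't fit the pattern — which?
v2.0 ≈ 1.0; the rest sit between ≈ 0.6 and ≈ 0.9.

v2.0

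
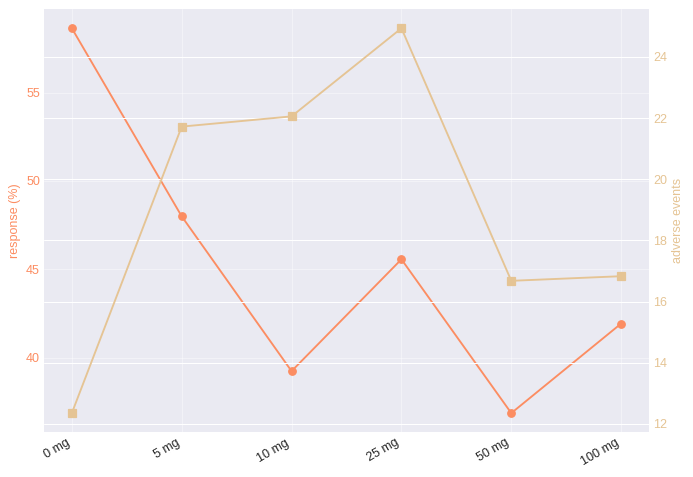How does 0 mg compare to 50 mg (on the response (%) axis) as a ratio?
0 mg ≈ 58, 50 mg ≈ 36; 58/36 ≈ 1.61.

≈ 1.61×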